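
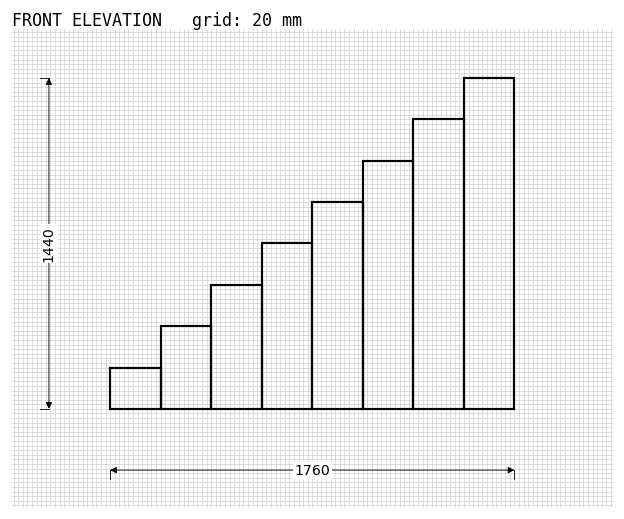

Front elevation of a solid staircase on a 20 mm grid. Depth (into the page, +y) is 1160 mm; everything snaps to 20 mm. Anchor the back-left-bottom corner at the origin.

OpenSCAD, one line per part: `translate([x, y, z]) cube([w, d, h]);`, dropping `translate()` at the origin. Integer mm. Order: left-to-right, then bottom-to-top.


cube([220, 1160, 180]);
translate([220, 0, 0]) cube([220, 1160, 360]);
translate([440, 0, 0]) cube([220, 1160, 540]);
translate([660, 0, 0]) cube([220, 1160, 720]);
translate([880, 0, 0]) cube([220, 1160, 900]);
translate([1100, 0, 0]) cube([220, 1160, 1080]);
translate([1320, 0, 0]) cube([220, 1160, 1260]);
translate([1540, 0, 0]) cube([220, 1160, 1440]);


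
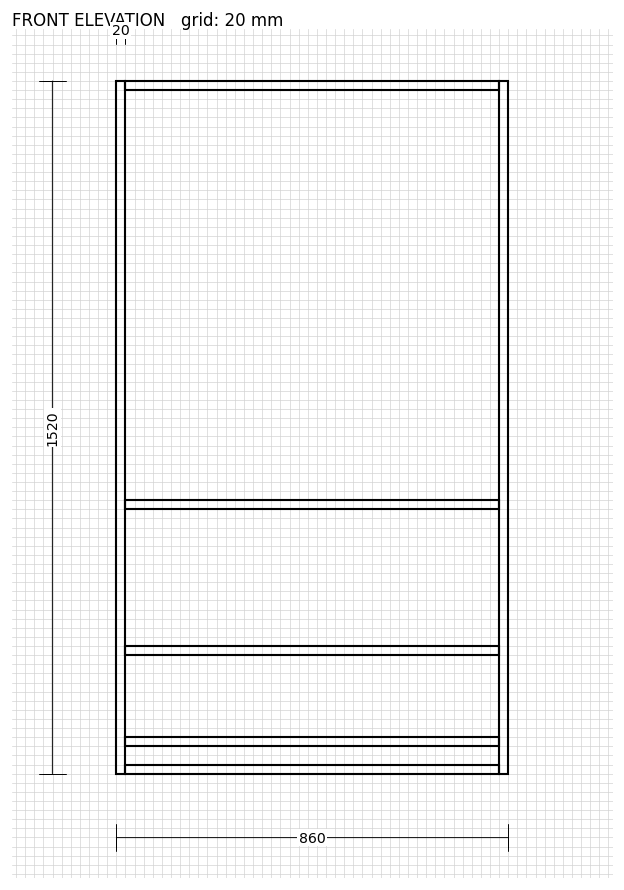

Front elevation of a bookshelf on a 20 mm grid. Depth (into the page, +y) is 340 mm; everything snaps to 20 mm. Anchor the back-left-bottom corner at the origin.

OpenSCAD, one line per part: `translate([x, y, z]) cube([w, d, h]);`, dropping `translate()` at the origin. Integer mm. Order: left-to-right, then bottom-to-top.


cube([20, 340, 1520]);
translate([20, 0, 0]) cube([820, 340, 20]);
translate([20, 0, 60]) cube([820, 340, 20]);
translate([20, 0, 260]) cube([820, 340, 20]);
translate([20, 0, 580]) cube([820, 340, 20]);
translate([20, 0, 1500]) cube([820, 340, 20]);
translate([840, 0, 0]) cube([20, 340, 1520]);


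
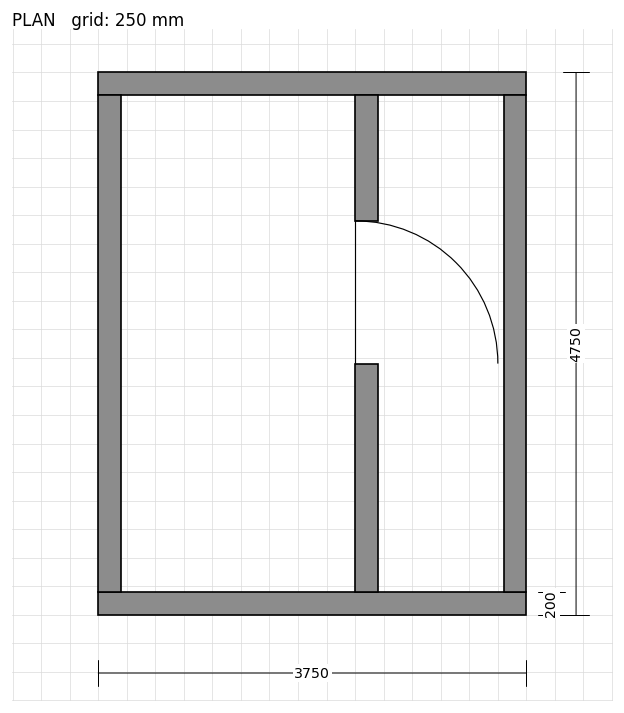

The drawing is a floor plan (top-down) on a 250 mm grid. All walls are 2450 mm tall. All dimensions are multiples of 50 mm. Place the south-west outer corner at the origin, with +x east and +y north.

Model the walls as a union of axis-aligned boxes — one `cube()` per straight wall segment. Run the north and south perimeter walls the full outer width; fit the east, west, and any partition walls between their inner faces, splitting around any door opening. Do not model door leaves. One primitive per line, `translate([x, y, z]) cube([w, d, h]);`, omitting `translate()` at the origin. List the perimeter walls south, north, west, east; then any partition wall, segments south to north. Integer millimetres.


cube([3750, 200, 2450]);
translate([0, 4550, 0]) cube([3750, 200, 2450]);
translate([0, 200, 0]) cube([200, 4350, 2450]);
translate([3550, 200, 0]) cube([200, 4350, 2450]);
translate([2250, 200, 0]) cube([200, 2000, 2450]);
translate([2250, 3450, 0]) cube([200, 1100, 2450]);


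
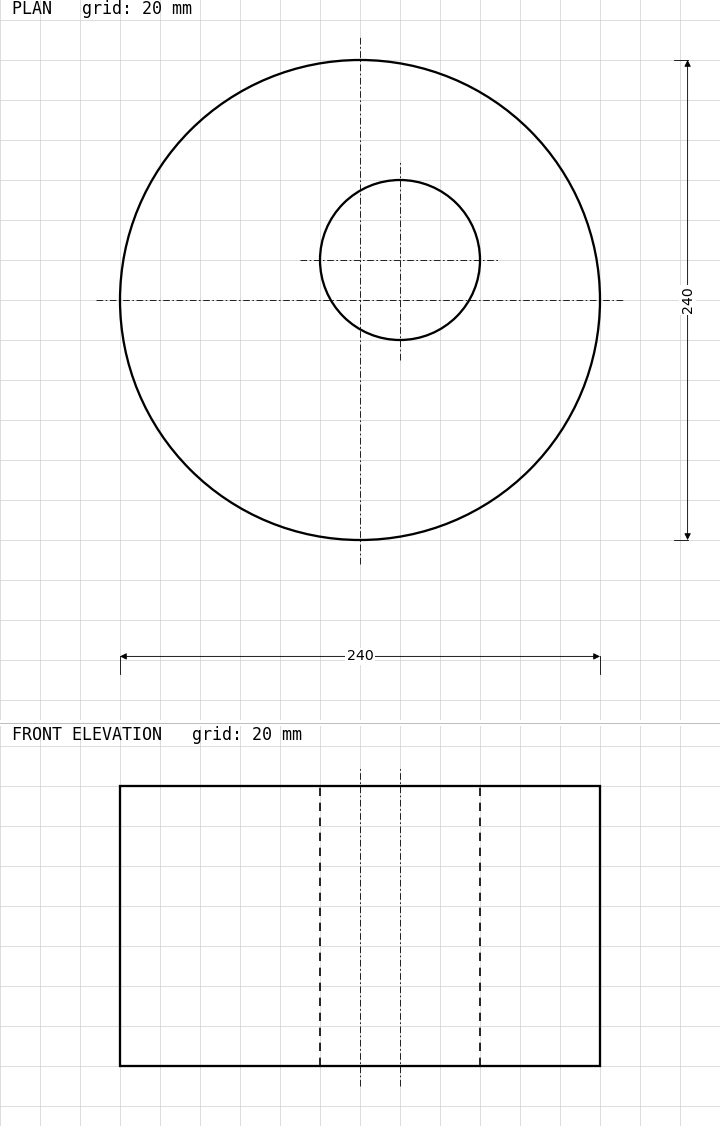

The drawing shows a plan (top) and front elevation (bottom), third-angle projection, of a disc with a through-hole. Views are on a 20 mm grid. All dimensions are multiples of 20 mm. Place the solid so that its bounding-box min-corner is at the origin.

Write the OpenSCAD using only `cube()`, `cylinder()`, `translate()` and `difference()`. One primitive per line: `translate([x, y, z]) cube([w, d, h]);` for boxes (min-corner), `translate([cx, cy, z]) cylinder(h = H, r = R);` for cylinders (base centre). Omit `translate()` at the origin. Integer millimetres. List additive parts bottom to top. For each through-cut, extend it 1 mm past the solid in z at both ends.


difference() {
  translate([120, 120, 0]) cylinder(h = 140, r = 120);
  translate([140, 140, -1]) cylinder(h = 142, r = 40);
}


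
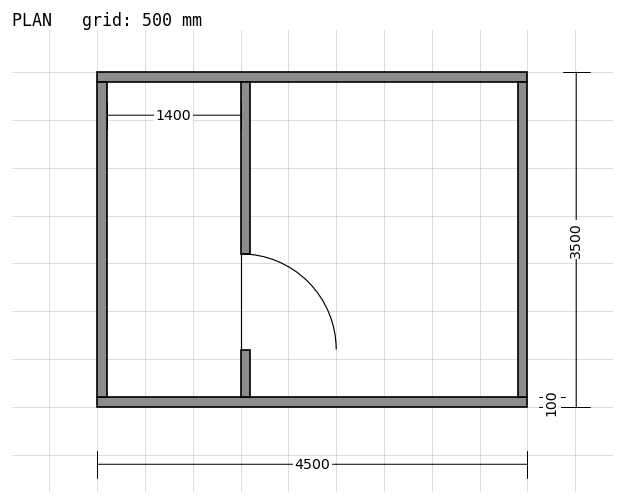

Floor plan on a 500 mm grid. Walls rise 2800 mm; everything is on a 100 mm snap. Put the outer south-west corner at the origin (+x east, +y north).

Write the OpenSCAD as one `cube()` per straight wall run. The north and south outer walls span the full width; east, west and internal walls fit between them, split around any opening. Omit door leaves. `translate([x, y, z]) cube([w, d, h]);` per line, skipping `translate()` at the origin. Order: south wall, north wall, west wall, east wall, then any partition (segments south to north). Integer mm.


cube([4500, 100, 2800]);
translate([0, 3400, 0]) cube([4500, 100, 2800]);
translate([0, 100, 0]) cube([100, 3300, 2800]);
translate([4400, 100, 0]) cube([100, 3300, 2800]);
translate([1500, 100, 0]) cube([100, 500, 2800]);
translate([1500, 1600, 0]) cube([100, 1800, 2800]);


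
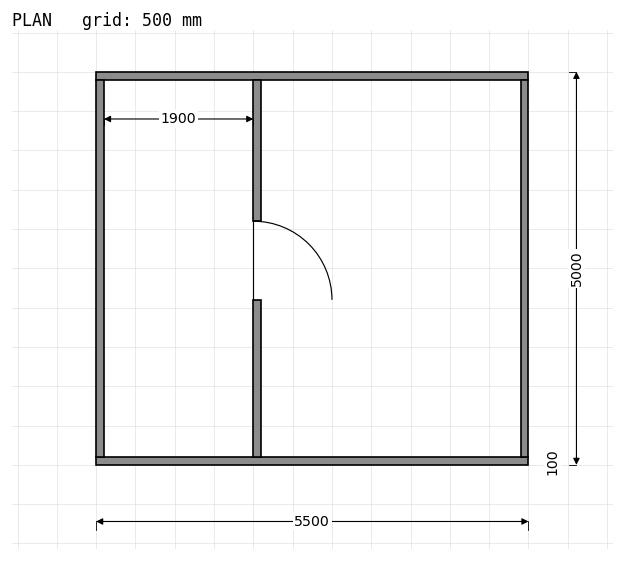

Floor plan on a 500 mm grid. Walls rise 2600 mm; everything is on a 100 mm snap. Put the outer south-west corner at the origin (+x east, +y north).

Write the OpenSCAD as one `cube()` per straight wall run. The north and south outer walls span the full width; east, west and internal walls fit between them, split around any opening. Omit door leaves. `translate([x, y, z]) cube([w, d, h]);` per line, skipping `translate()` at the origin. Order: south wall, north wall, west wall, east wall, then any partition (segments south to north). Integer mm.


cube([5500, 100, 2600]);
translate([0, 4900, 0]) cube([5500, 100, 2600]);
translate([0, 100, 0]) cube([100, 4800, 2600]);
translate([5400, 100, 0]) cube([100, 4800, 2600]);
translate([2000, 100, 0]) cube([100, 2000, 2600]);
translate([2000, 3100, 0]) cube([100, 1800, 2600]);


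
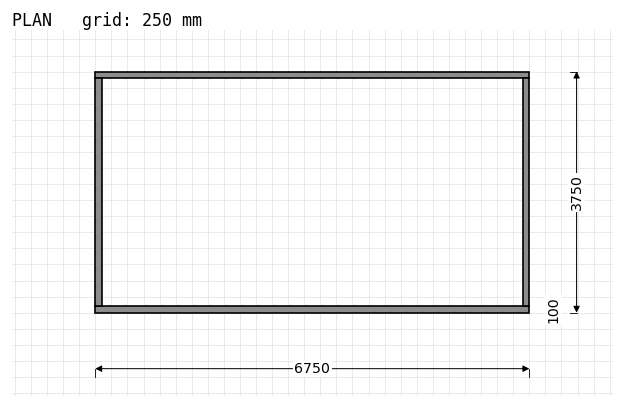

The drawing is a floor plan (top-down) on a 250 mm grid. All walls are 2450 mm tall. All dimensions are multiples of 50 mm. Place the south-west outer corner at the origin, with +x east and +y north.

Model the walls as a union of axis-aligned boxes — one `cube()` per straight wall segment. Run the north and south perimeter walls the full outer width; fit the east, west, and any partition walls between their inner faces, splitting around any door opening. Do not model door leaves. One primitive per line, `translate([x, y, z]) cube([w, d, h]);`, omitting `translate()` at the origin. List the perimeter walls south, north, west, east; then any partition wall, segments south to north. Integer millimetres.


cube([6750, 100, 2450]);
translate([0, 3650, 0]) cube([6750, 100, 2450]);
translate([0, 100, 0]) cube([100, 3550, 2450]);
translate([6650, 100, 0]) cube([100, 3550, 2450]);


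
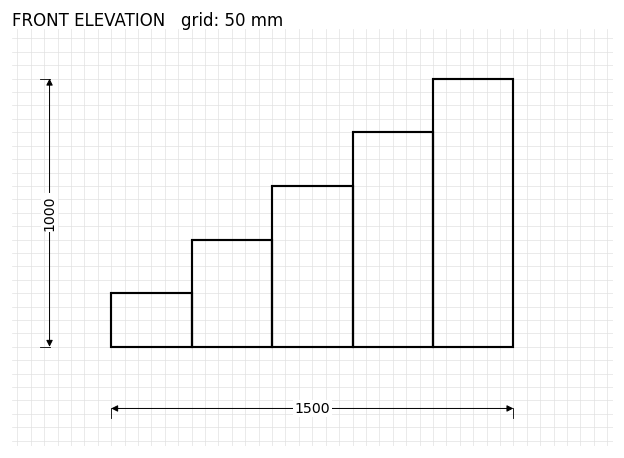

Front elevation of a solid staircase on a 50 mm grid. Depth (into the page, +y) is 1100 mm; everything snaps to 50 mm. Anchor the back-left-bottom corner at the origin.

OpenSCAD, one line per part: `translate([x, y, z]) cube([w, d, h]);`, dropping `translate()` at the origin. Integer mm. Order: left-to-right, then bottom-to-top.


cube([300, 1100, 200]);
translate([300, 0, 0]) cube([300, 1100, 400]);
translate([600, 0, 0]) cube([300, 1100, 600]);
translate([900, 0, 0]) cube([300, 1100, 800]);
translate([1200, 0, 0]) cube([300, 1100, 1000]);


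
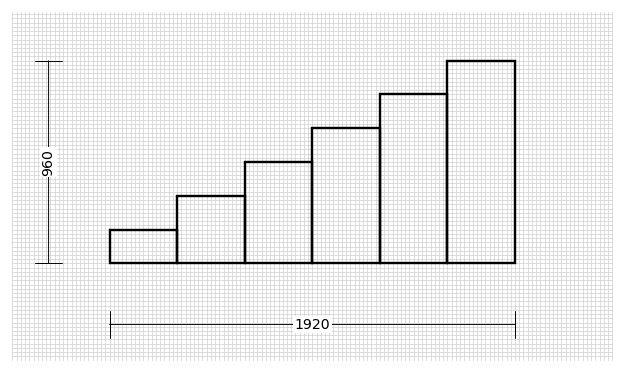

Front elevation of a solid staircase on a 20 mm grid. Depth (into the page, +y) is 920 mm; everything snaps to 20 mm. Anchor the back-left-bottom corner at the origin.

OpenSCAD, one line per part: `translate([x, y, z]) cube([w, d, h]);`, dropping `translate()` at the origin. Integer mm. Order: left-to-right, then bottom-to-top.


cube([320, 920, 160]);
translate([320, 0, 0]) cube([320, 920, 320]);
translate([640, 0, 0]) cube([320, 920, 480]);
translate([960, 0, 0]) cube([320, 920, 640]);
translate([1280, 0, 0]) cube([320, 920, 800]);
translate([1600, 0, 0]) cube([320, 920, 960]);


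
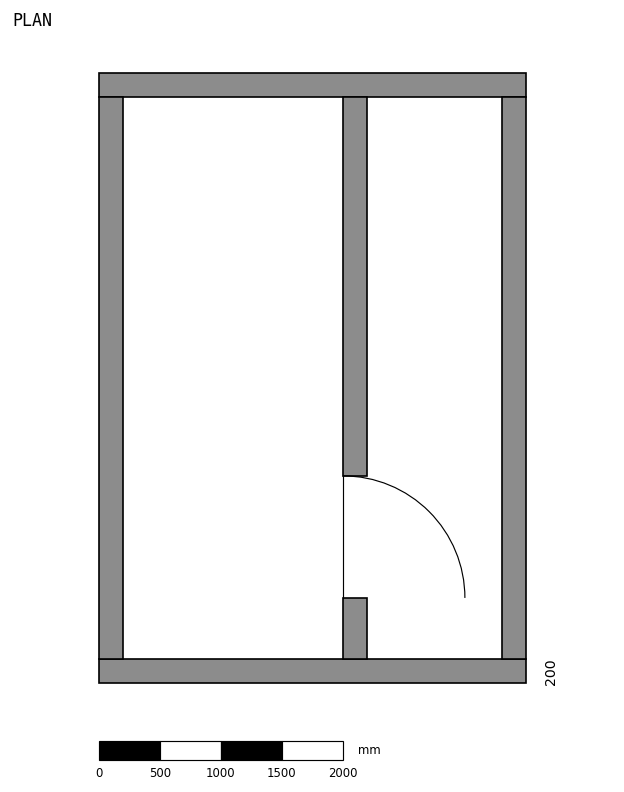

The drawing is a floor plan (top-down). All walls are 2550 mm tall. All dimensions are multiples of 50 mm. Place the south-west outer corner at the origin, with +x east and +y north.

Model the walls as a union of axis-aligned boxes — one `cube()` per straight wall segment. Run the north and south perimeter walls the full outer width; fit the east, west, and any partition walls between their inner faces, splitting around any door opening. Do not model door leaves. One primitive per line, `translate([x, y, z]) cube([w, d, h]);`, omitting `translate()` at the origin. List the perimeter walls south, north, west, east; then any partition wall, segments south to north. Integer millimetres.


cube([3500, 200, 2550]);
translate([0, 4800, 0]) cube([3500, 200, 2550]);
translate([0, 200, 0]) cube([200, 4600, 2550]);
translate([3300, 200, 0]) cube([200, 4600, 2550]);
translate([2000, 200, 0]) cube([200, 500, 2550]);
translate([2000, 1700, 0]) cube([200, 3100, 2550]);


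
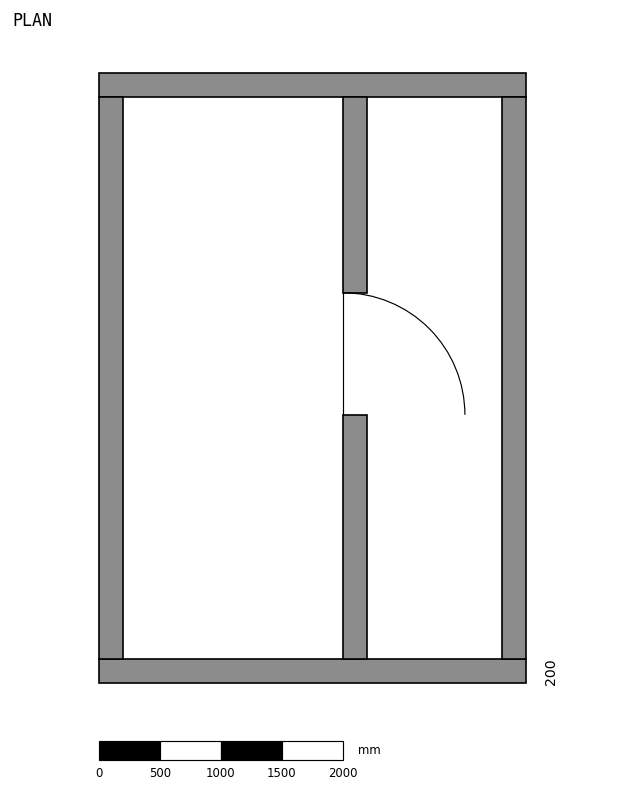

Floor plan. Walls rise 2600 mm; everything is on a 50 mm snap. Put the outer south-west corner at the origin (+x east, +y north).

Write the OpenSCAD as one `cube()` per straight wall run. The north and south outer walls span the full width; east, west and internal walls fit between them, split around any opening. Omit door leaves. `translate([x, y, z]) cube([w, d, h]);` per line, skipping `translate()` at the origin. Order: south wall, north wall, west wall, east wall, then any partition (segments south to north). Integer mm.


cube([3500, 200, 2600]);
translate([0, 4800, 0]) cube([3500, 200, 2600]);
translate([0, 200, 0]) cube([200, 4600, 2600]);
translate([3300, 200, 0]) cube([200, 4600, 2600]);
translate([2000, 200, 0]) cube([200, 2000, 2600]);
translate([2000, 3200, 0]) cube([200, 1600, 2600]);


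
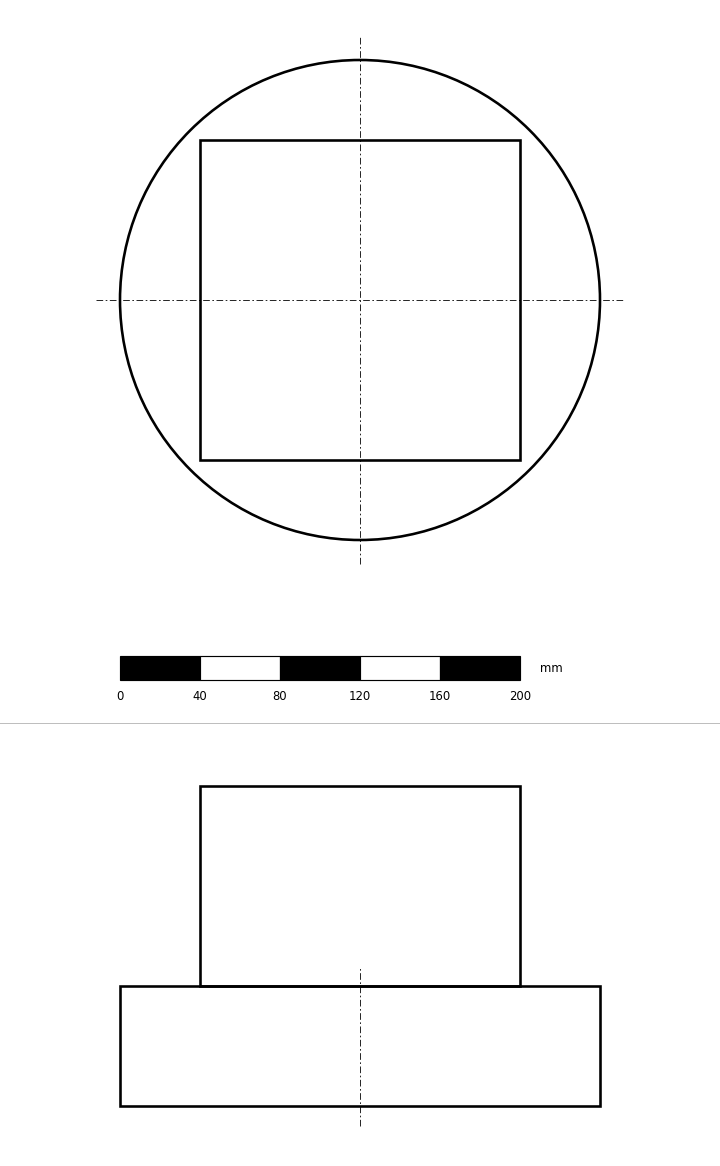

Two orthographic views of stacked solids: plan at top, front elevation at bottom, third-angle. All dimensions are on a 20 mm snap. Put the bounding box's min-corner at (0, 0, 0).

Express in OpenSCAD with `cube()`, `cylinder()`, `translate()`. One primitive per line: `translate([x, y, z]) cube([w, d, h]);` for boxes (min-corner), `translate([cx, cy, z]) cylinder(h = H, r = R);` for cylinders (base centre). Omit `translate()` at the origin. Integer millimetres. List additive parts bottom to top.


translate([120, 120, 0]) cylinder(h = 60, r = 120);
translate([40, 40, 60]) cube([160, 160, 100]);


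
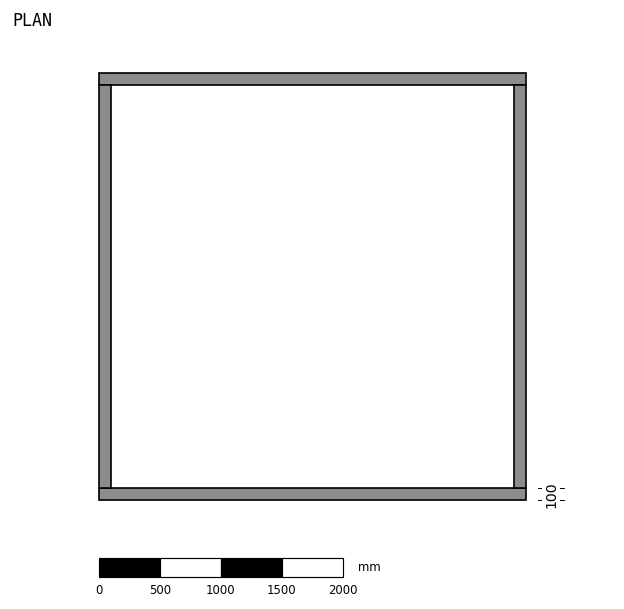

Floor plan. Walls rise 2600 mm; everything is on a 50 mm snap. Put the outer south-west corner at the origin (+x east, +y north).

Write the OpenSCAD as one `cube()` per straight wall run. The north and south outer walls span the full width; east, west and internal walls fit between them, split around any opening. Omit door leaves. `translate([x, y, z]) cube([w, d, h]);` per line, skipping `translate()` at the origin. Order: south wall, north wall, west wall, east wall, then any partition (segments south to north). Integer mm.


cube([3500, 100, 2600]);
translate([0, 3400, 0]) cube([3500, 100, 2600]);
translate([0, 100, 0]) cube([100, 3300, 2600]);
translate([3400, 100, 0]) cube([100, 3300, 2600]);


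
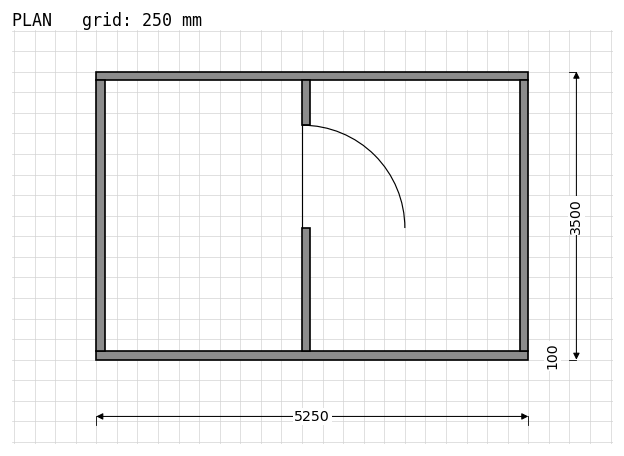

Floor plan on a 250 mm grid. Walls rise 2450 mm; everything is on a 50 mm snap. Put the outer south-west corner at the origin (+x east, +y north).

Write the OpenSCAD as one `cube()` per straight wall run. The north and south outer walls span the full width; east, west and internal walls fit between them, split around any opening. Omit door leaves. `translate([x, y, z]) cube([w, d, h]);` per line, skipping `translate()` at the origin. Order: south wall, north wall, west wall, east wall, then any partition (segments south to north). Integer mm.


cube([5250, 100, 2450]);
translate([0, 3400, 0]) cube([5250, 100, 2450]);
translate([0, 100, 0]) cube([100, 3300, 2450]);
translate([5150, 100, 0]) cube([100, 3300, 2450]);
translate([2500, 100, 0]) cube([100, 1500, 2450]);
translate([2500, 2850, 0]) cube([100, 550, 2450]);


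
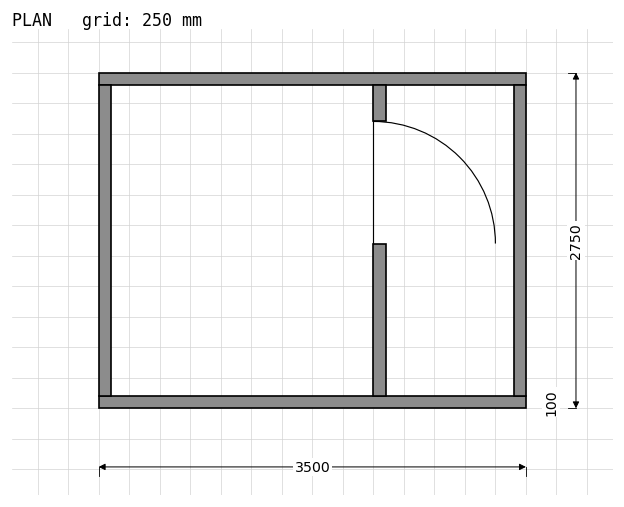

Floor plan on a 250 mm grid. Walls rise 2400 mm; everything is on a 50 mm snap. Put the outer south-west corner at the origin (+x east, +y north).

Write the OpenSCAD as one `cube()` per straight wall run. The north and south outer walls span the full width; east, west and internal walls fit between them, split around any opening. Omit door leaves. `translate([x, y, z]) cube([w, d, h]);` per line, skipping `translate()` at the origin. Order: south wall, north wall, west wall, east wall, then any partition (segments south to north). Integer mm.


cube([3500, 100, 2400]);
translate([0, 2650, 0]) cube([3500, 100, 2400]);
translate([0, 100, 0]) cube([100, 2550, 2400]);
translate([3400, 100, 0]) cube([100, 2550, 2400]);
translate([2250, 100, 0]) cube([100, 1250, 2400]);
translate([2250, 2350, 0]) cube([100, 300, 2400]);


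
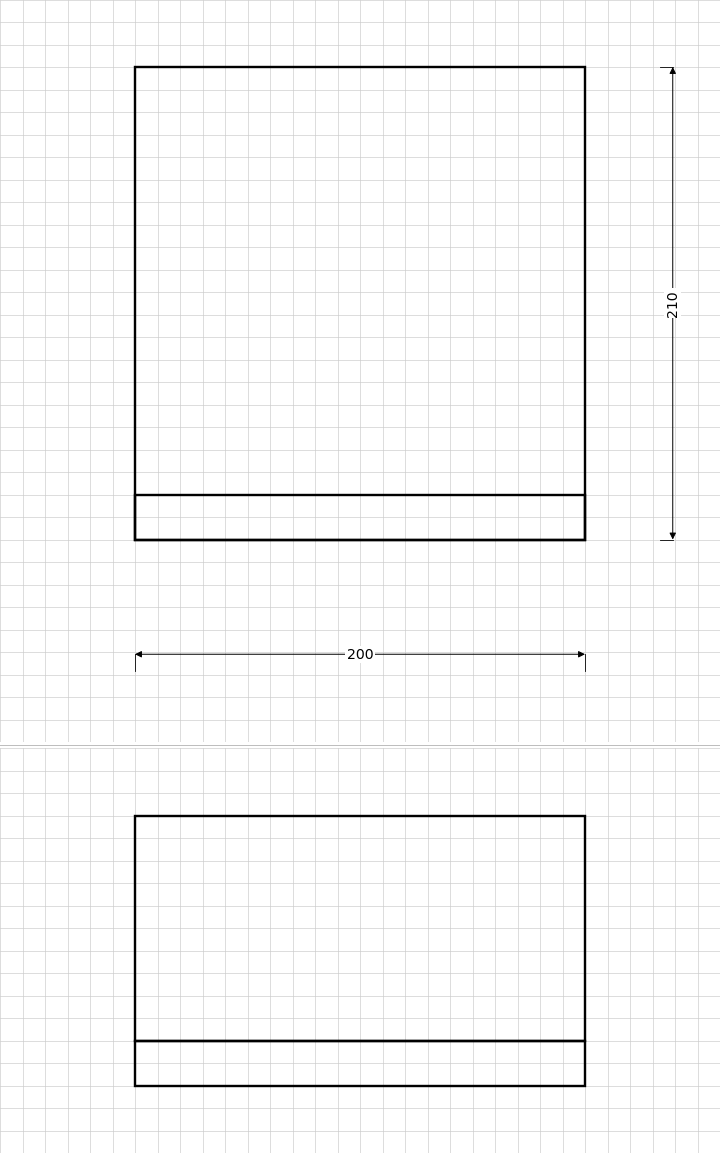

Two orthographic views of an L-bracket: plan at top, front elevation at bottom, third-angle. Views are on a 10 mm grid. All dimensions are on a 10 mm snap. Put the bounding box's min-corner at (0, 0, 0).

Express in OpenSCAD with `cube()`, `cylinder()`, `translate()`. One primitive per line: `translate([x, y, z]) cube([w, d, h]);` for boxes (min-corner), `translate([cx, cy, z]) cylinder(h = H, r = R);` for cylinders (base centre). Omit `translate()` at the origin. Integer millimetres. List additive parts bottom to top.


cube([200, 210, 20]);
translate([0, 0, 20]) cube([200, 20, 100]);


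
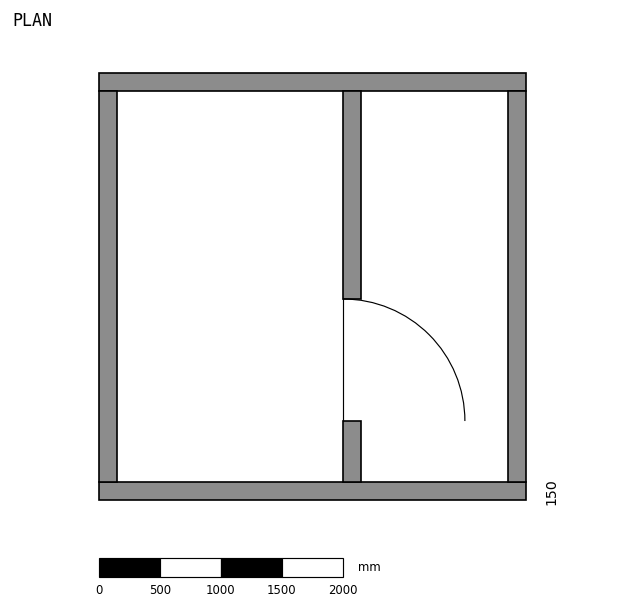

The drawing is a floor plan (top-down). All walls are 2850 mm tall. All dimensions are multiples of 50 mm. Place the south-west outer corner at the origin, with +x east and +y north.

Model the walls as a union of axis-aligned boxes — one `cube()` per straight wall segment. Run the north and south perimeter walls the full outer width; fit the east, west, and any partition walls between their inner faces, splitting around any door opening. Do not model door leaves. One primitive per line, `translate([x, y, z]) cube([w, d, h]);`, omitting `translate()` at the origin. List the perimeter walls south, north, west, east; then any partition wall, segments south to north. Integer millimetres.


cube([3500, 150, 2850]);
translate([0, 3350, 0]) cube([3500, 150, 2850]);
translate([0, 150, 0]) cube([150, 3200, 2850]);
translate([3350, 150, 0]) cube([150, 3200, 2850]);
translate([2000, 150, 0]) cube([150, 500, 2850]);
translate([2000, 1650, 0]) cube([150, 1700, 2850]);


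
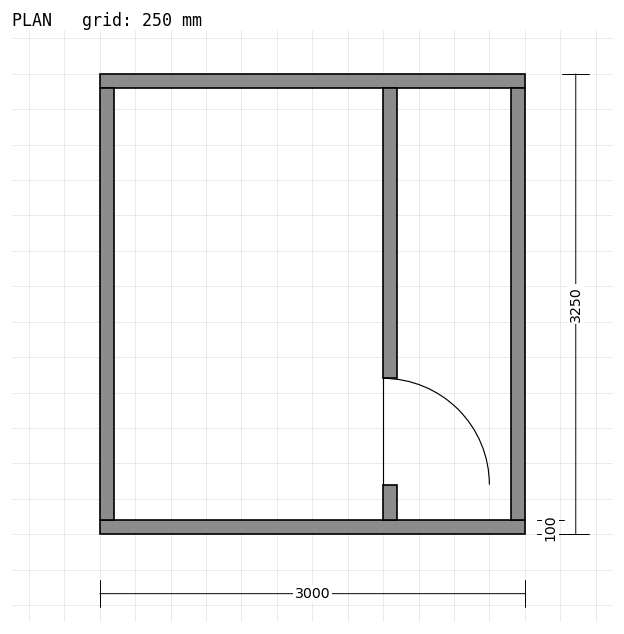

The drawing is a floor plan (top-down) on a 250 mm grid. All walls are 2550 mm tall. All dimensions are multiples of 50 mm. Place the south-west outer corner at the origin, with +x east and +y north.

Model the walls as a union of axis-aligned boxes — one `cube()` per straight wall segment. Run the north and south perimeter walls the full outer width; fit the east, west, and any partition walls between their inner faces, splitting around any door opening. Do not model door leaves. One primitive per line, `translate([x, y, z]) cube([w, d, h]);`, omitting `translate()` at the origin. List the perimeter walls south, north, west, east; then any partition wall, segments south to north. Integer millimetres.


cube([3000, 100, 2550]);
translate([0, 3150, 0]) cube([3000, 100, 2550]);
translate([0, 100, 0]) cube([100, 3050, 2550]);
translate([2900, 100, 0]) cube([100, 3050, 2550]);
translate([2000, 100, 0]) cube([100, 250, 2550]);
translate([2000, 1100, 0]) cube([100, 2050, 2550]);


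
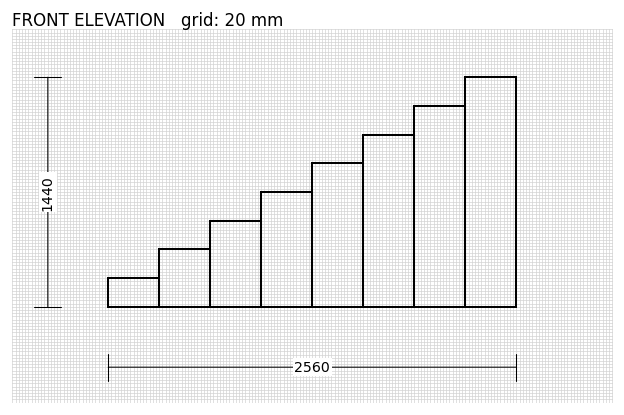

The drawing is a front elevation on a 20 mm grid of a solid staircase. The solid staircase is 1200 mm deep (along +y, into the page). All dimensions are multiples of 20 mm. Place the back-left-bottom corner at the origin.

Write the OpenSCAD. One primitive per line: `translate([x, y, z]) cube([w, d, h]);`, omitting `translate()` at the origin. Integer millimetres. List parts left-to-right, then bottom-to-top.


cube([320, 1200, 180]);
translate([320, 0, 0]) cube([320, 1200, 360]);
translate([640, 0, 0]) cube([320, 1200, 540]);
translate([960, 0, 0]) cube([320, 1200, 720]);
translate([1280, 0, 0]) cube([320, 1200, 900]);
translate([1600, 0, 0]) cube([320, 1200, 1080]);
translate([1920, 0, 0]) cube([320, 1200, 1260]);
translate([2240, 0, 0]) cube([320, 1200, 1440]);


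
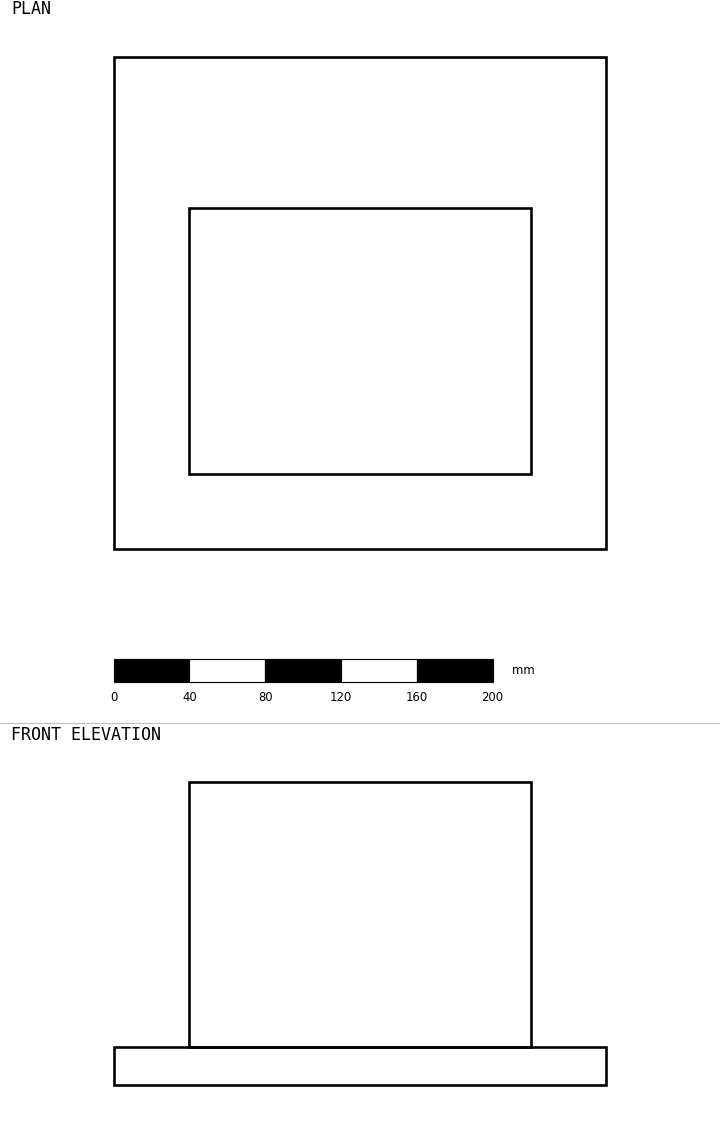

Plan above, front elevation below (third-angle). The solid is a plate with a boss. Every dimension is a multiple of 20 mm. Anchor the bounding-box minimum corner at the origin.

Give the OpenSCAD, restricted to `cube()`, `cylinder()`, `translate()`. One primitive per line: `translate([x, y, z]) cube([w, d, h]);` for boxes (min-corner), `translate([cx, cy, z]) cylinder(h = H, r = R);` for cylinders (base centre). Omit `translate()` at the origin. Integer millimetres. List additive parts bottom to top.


cube([260, 260, 20]);
translate([40, 40, 20]) cube([180, 140, 140]);


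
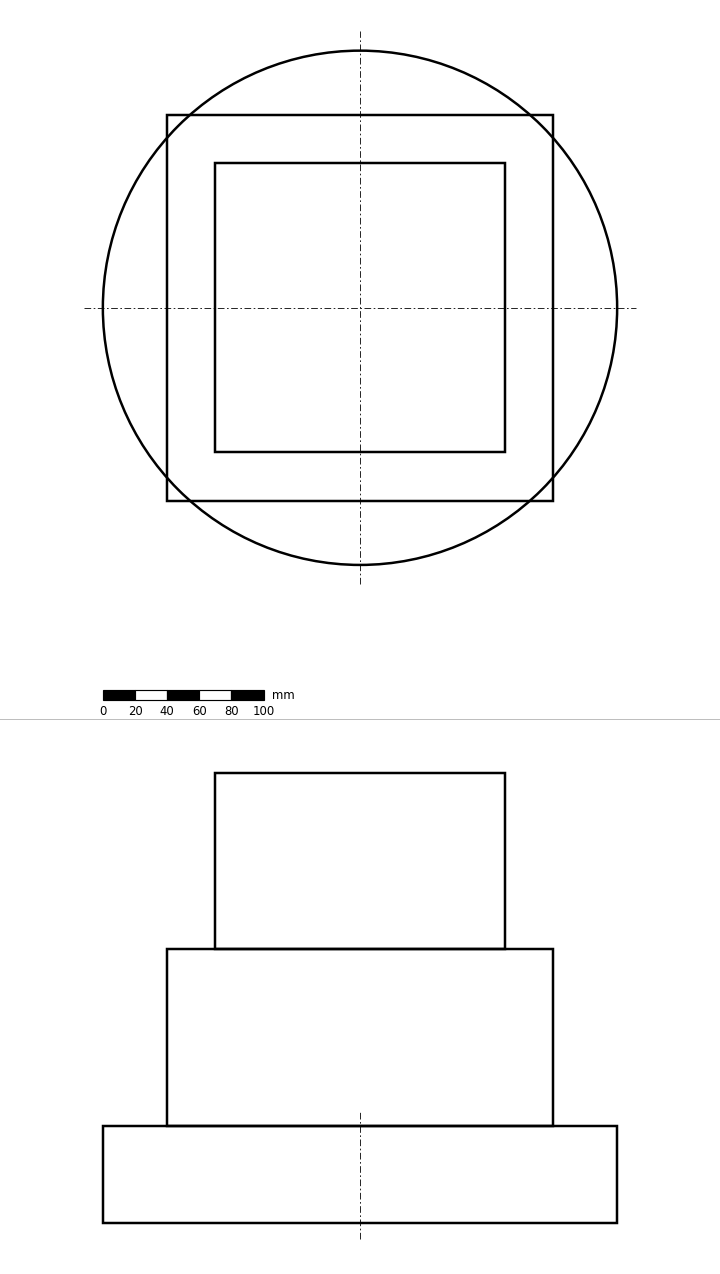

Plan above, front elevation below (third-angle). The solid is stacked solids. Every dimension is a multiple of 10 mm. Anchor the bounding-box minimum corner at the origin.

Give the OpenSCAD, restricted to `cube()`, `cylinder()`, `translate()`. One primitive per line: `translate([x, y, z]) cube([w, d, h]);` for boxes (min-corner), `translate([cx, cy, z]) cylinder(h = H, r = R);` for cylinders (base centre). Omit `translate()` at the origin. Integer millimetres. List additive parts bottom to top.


translate([160, 160, 0]) cylinder(h = 60, r = 160);
translate([40, 40, 60]) cube([240, 240, 110]);
translate([70, 70, 170]) cube([180, 180, 110]);


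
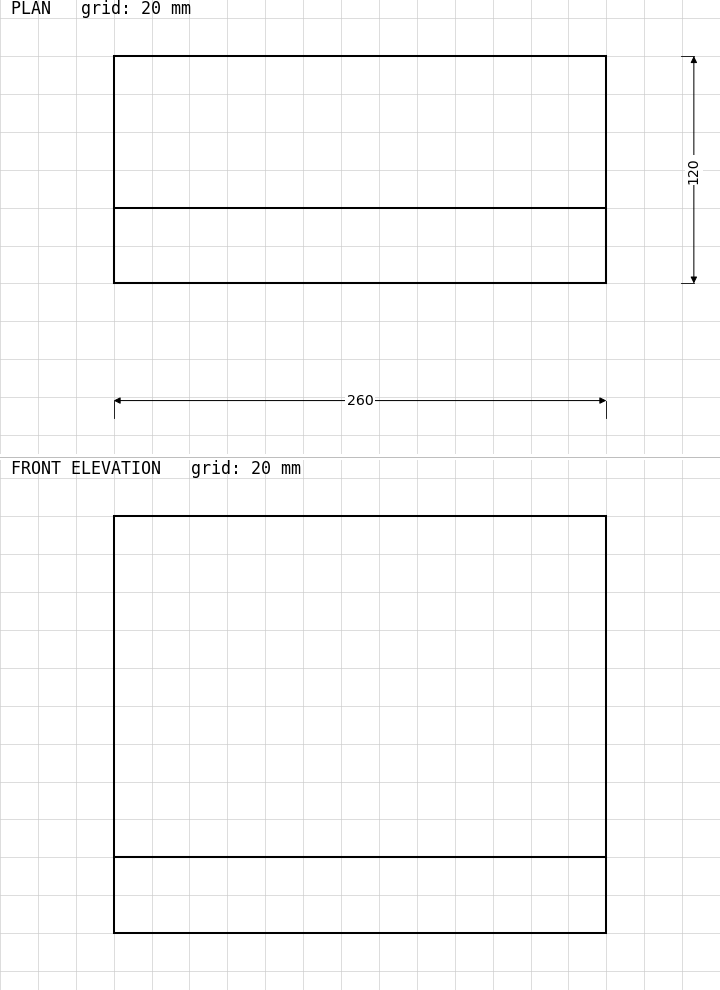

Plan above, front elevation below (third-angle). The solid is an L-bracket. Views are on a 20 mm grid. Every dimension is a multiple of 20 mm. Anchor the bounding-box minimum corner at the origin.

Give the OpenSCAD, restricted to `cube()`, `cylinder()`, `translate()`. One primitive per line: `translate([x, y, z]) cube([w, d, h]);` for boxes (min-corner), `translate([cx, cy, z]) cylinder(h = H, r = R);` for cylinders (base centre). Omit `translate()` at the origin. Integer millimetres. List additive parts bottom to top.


cube([260, 120, 40]);
translate([0, 0, 40]) cube([260, 40, 180]);


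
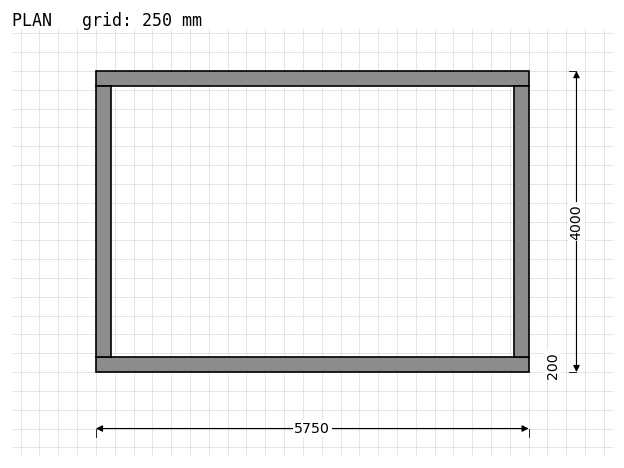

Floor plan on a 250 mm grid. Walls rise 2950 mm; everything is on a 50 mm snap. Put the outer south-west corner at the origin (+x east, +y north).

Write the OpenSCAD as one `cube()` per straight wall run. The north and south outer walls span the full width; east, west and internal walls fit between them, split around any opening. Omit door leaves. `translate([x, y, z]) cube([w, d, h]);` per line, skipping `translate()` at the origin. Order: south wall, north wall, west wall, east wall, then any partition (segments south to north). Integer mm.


cube([5750, 200, 2950]);
translate([0, 3800, 0]) cube([5750, 200, 2950]);
translate([0, 200, 0]) cube([200, 3600, 2950]);
translate([5550, 200, 0]) cube([200, 3600, 2950]);


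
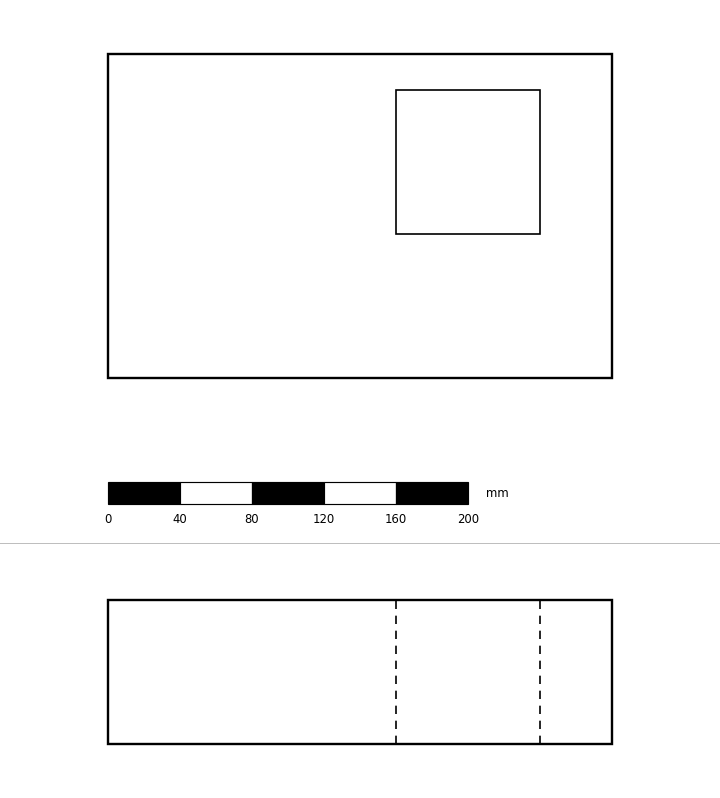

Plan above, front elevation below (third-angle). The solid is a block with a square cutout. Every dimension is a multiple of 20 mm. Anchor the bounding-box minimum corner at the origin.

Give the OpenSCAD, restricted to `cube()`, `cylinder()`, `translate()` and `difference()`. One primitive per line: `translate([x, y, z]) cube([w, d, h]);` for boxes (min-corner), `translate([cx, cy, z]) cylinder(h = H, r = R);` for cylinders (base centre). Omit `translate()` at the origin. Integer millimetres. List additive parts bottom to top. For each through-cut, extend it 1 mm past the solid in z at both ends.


difference() {
  cube([280, 180, 80]);
  translate([160, 80, -1]) cube([80, 80, 82]);
}


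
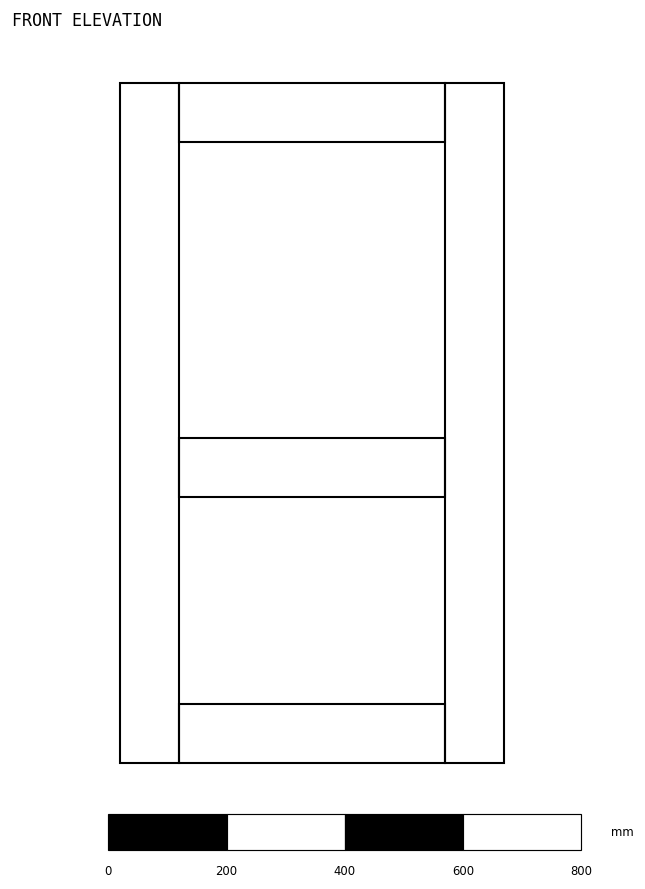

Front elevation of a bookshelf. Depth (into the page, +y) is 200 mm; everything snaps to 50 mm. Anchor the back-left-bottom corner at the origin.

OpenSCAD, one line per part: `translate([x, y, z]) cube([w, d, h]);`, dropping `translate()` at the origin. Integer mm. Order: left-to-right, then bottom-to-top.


cube([100, 200, 1150]);
translate([100, 0, 0]) cube([450, 200, 100]);
translate([100, 0, 450]) cube([450, 200, 100]);
translate([100, 0, 1050]) cube([450, 200, 100]);
translate([550, 0, 0]) cube([100, 200, 1150]);


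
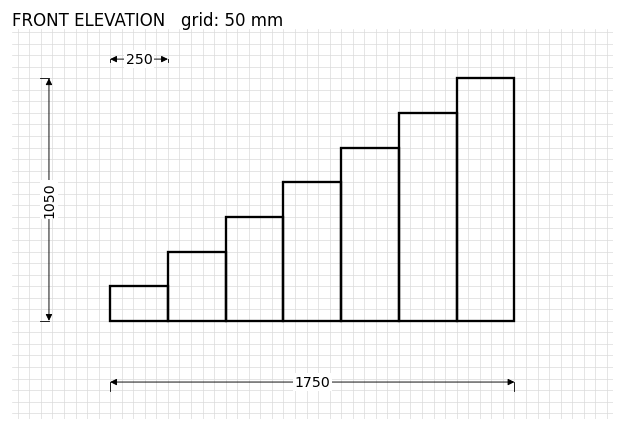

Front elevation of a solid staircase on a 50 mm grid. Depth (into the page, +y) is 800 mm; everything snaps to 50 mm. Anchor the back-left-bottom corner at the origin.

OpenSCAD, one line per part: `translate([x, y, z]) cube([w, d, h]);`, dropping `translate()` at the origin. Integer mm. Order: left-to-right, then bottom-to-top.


cube([250, 800, 150]);
translate([250, 0, 0]) cube([250, 800, 300]);
translate([500, 0, 0]) cube([250, 800, 450]);
translate([750, 0, 0]) cube([250, 800, 600]);
translate([1000, 0, 0]) cube([250, 800, 750]);
translate([1250, 0, 0]) cube([250, 800, 900]);
translate([1500, 0, 0]) cube([250, 800, 1050]);


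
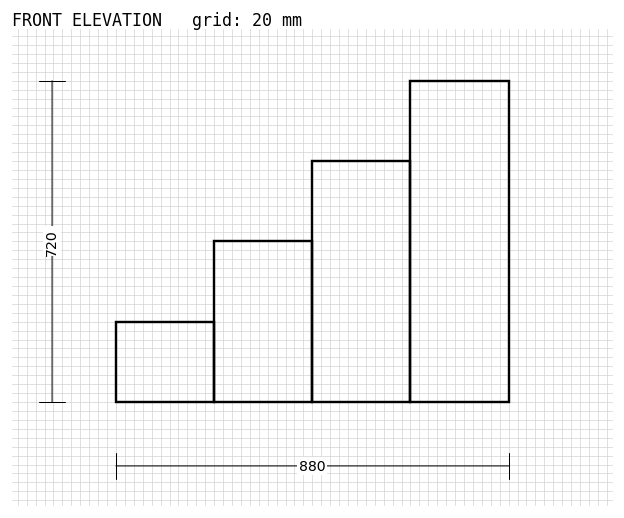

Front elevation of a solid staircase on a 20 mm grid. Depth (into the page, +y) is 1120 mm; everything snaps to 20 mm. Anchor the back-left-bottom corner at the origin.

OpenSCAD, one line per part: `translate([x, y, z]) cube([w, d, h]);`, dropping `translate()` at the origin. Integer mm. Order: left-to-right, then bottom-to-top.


cube([220, 1120, 180]);
translate([220, 0, 0]) cube([220, 1120, 360]);
translate([440, 0, 0]) cube([220, 1120, 540]);
translate([660, 0, 0]) cube([220, 1120, 720]);


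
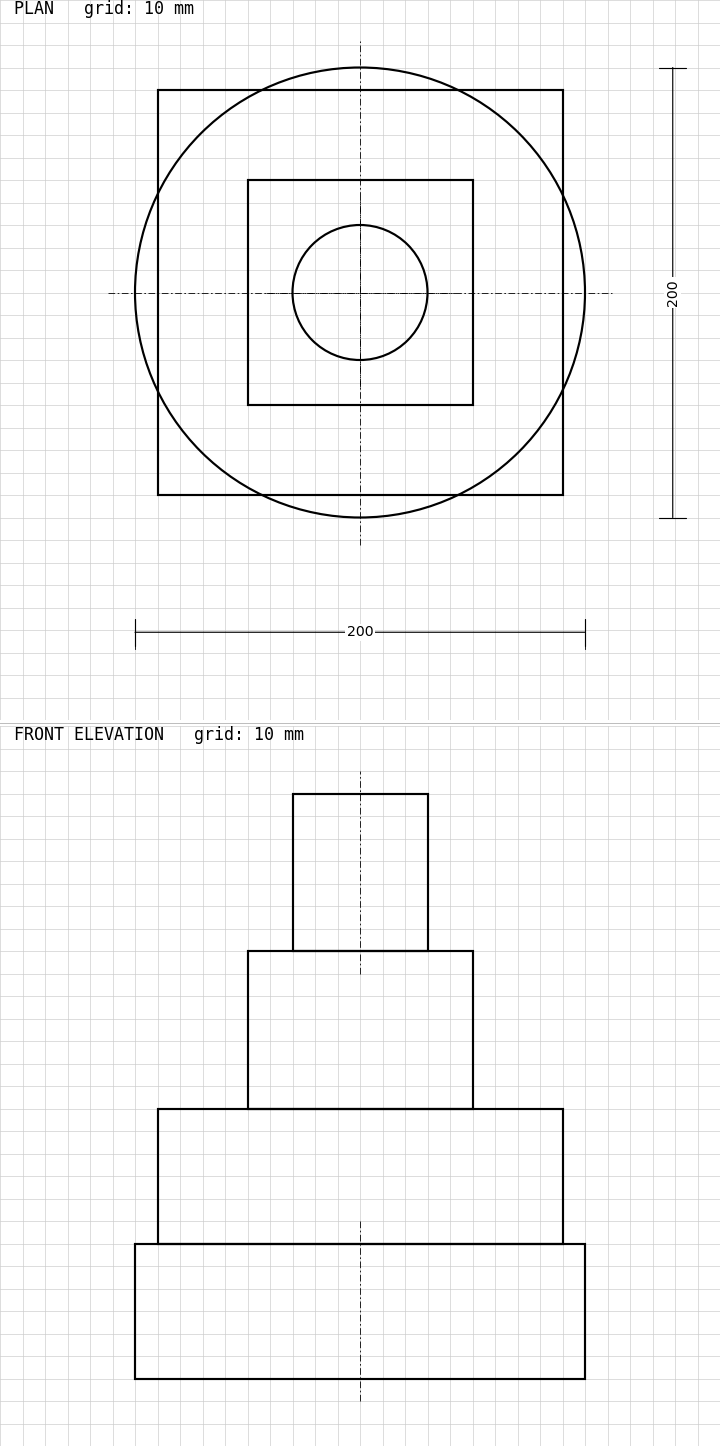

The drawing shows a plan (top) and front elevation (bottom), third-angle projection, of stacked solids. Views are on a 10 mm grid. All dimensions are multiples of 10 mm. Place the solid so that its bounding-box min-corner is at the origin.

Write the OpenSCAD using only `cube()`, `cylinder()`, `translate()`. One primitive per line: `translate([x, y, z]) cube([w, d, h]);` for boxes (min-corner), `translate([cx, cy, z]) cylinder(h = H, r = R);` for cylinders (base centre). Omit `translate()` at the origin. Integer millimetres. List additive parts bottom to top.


translate([100, 100, 0]) cylinder(h = 60, r = 100);
translate([10, 10, 60]) cube([180, 180, 60]);
translate([50, 50, 120]) cube([100, 100, 70]);
translate([100, 100, 190]) cylinder(h = 70, r = 30);


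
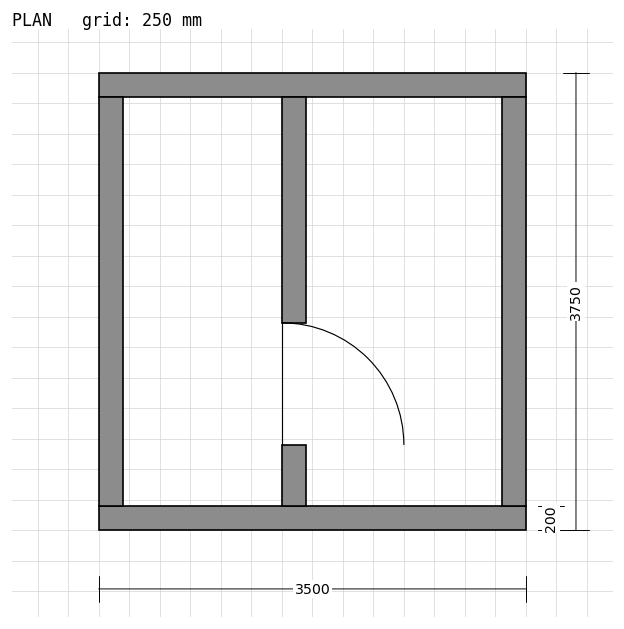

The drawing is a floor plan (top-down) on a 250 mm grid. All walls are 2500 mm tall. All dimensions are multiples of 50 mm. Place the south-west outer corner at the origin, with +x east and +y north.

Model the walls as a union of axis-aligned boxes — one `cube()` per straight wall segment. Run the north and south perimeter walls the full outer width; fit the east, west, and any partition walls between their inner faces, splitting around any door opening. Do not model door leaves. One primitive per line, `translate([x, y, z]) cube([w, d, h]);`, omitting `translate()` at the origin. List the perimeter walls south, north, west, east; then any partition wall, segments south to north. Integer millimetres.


cube([3500, 200, 2500]);
translate([0, 3550, 0]) cube([3500, 200, 2500]);
translate([0, 200, 0]) cube([200, 3350, 2500]);
translate([3300, 200, 0]) cube([200, 3350, 2500]);
translate([1500, 200, 0]) cube([200, 500, 2500]);
translate([1500, 1700, 0]) cube([200, 1850, 2500]);


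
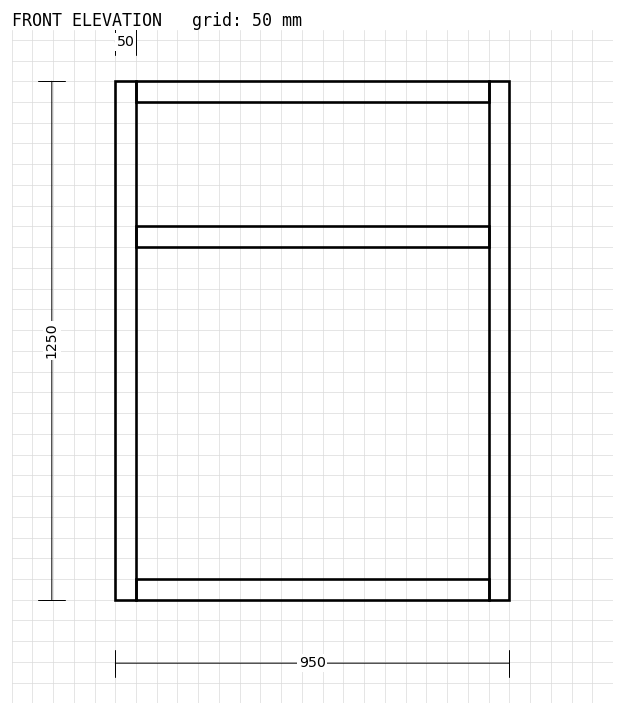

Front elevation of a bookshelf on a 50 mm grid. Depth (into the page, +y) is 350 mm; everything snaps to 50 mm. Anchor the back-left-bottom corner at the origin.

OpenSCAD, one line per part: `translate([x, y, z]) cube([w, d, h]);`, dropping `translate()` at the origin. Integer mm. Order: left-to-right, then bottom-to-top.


cube([50, 350, 1250]);
translate([50, 0, 0]) cube([850, 350, 50]);
translate([50, 0, 850]) cube([850, 350, 50]);
translate([50, 0, 1200]) cube([850, 350, 50]);
translate([900, 0, 0]) cube([50, 350, 1250]);


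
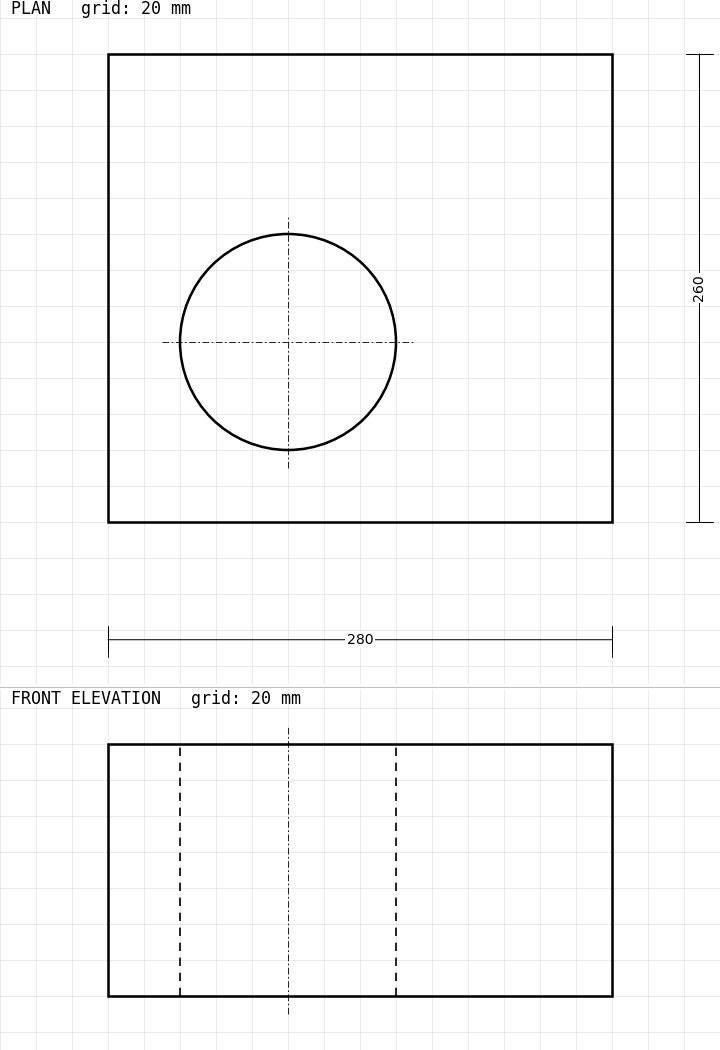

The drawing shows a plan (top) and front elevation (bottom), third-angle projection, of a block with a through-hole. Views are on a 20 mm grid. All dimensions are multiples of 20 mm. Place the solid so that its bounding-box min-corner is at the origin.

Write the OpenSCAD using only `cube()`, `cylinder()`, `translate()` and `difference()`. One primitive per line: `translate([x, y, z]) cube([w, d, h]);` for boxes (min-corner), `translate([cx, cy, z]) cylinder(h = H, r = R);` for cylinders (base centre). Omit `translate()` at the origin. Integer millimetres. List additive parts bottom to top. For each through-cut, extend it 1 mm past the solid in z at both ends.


difference() {
  cube([280, 260, 140]);
  translate([100, 100, -1]) cylinder(h = 142, r = 60);
}


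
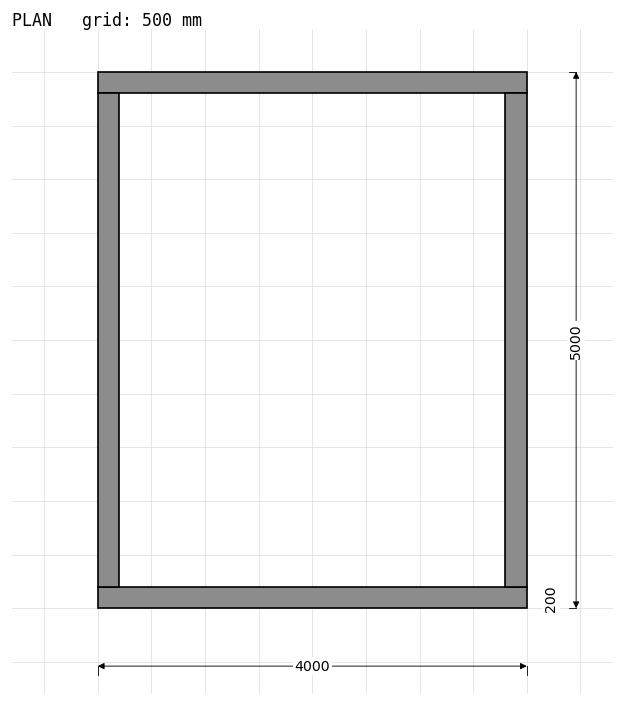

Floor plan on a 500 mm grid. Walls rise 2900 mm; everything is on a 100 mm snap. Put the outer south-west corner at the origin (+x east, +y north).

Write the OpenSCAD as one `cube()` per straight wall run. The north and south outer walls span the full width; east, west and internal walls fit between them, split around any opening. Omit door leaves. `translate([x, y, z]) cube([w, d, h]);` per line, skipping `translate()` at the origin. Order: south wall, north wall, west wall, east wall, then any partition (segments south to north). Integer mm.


cube([4000, 200, 2900]);
translate([0, 4800, 0]) cube([4000, 200, 2900]);
translate([0, 200, 0]) cube([200, 4600, 2900]);
translate([3800, 200, 0]) cube([200, 4600, 2900]);


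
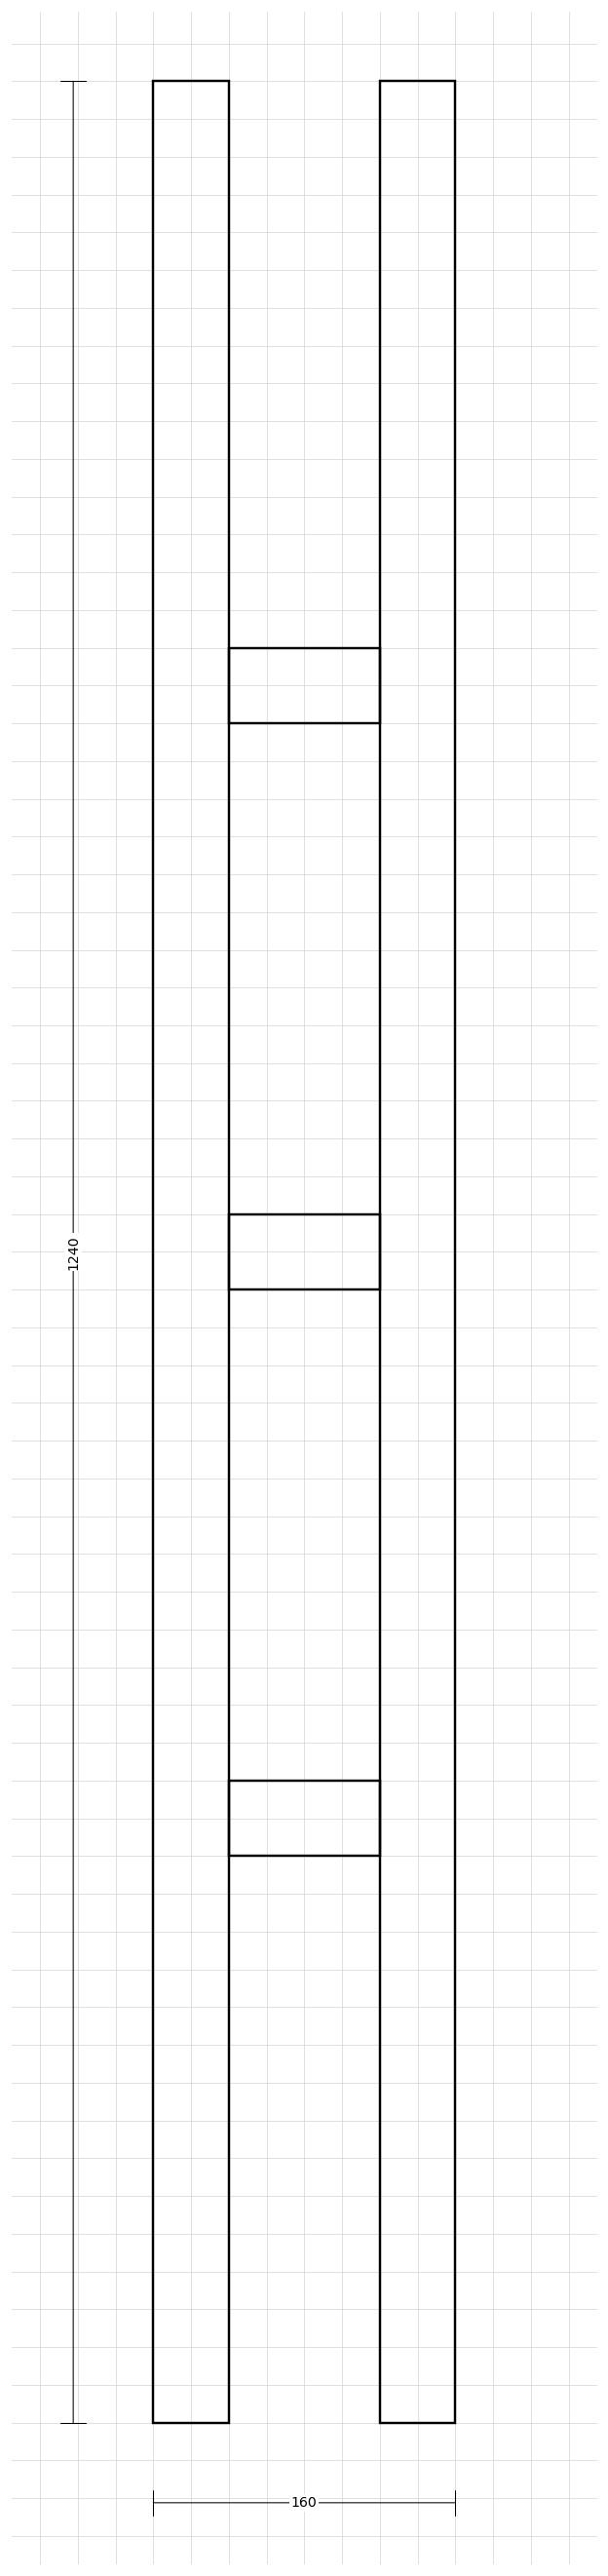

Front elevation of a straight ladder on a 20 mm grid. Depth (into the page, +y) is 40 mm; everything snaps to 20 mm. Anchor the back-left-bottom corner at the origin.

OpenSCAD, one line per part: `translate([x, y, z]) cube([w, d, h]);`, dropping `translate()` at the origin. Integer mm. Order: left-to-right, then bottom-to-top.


cube([40, 40, 1240]);
translate([40, 0, 300]) cube([80, 40, 40]);
translate([40, 0, 600]) cube([80, 40, 40]);
translate([40, 0, 900]) cube([80, 40, 40]);
translate([120, 0, 0]) cube([40, 40, 1240]);


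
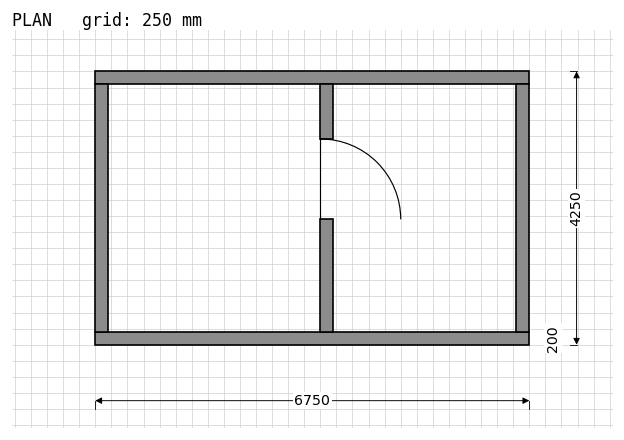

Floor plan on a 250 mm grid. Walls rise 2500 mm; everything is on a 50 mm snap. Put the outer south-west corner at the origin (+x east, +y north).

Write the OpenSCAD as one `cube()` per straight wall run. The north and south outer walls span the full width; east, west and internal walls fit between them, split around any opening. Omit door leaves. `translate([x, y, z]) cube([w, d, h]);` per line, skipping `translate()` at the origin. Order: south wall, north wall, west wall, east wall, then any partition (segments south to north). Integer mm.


cube([6750, 200, 2500]);
translate([0, 4050, 0]) cube([6750, 200, 2500]);
translate([0, 200, 0]) cube([200, 3850, 2500]);
translate([6550, 200, 0]) cube([200, 3850, 2500]);
translate([3500, 200, 0]) cube([200, 1750, 2500]);
translate([3500, 3200, 0]) cube([200, 850, 2500]);


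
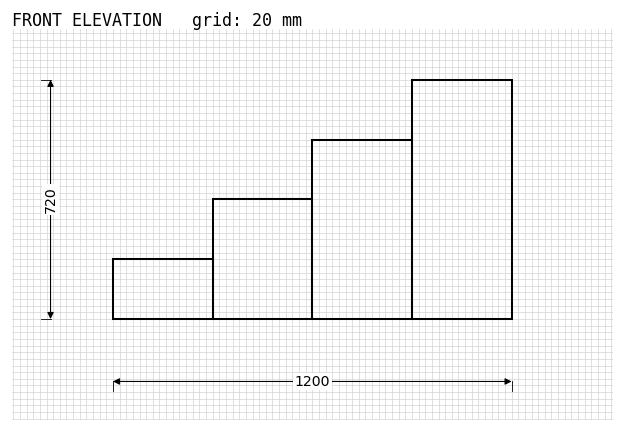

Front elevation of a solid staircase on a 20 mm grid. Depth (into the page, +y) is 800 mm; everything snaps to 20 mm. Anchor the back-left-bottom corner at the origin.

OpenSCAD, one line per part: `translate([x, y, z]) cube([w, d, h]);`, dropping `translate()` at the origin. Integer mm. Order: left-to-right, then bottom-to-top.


cube([300, 800, 180]);
translate([300, 0, 0]) cube([300, 800, 360]);
translate([600, 0, 0]) cube([300, 800, 540]);
translate([900, 0, 0]) cube([300, 800, 720]);


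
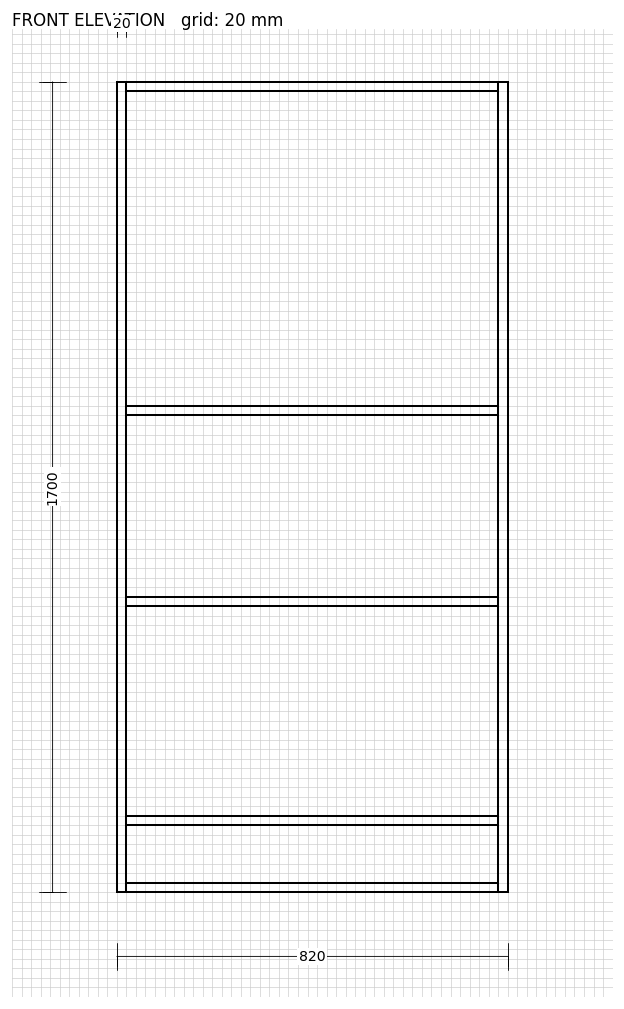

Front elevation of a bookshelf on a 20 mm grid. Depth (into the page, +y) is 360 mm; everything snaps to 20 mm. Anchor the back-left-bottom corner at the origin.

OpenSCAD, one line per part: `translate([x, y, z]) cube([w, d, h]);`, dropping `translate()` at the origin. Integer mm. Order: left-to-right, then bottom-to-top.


cube([20, 360, 1700]);
translate([20, 0, 0]) cube([780, 360, 20]);
translate([20, 0, 140]) cube([780, 360, 20]);
translate([20, 0, 600]) cube([780, 360, 20]);
translate([20, 0, 1000]) cube([780, 360, 20]);
translate([20, 0, 1680]) cube([780, 360, 20]);
translate([800, 0, 0]) cube([20, 360, 1700]);


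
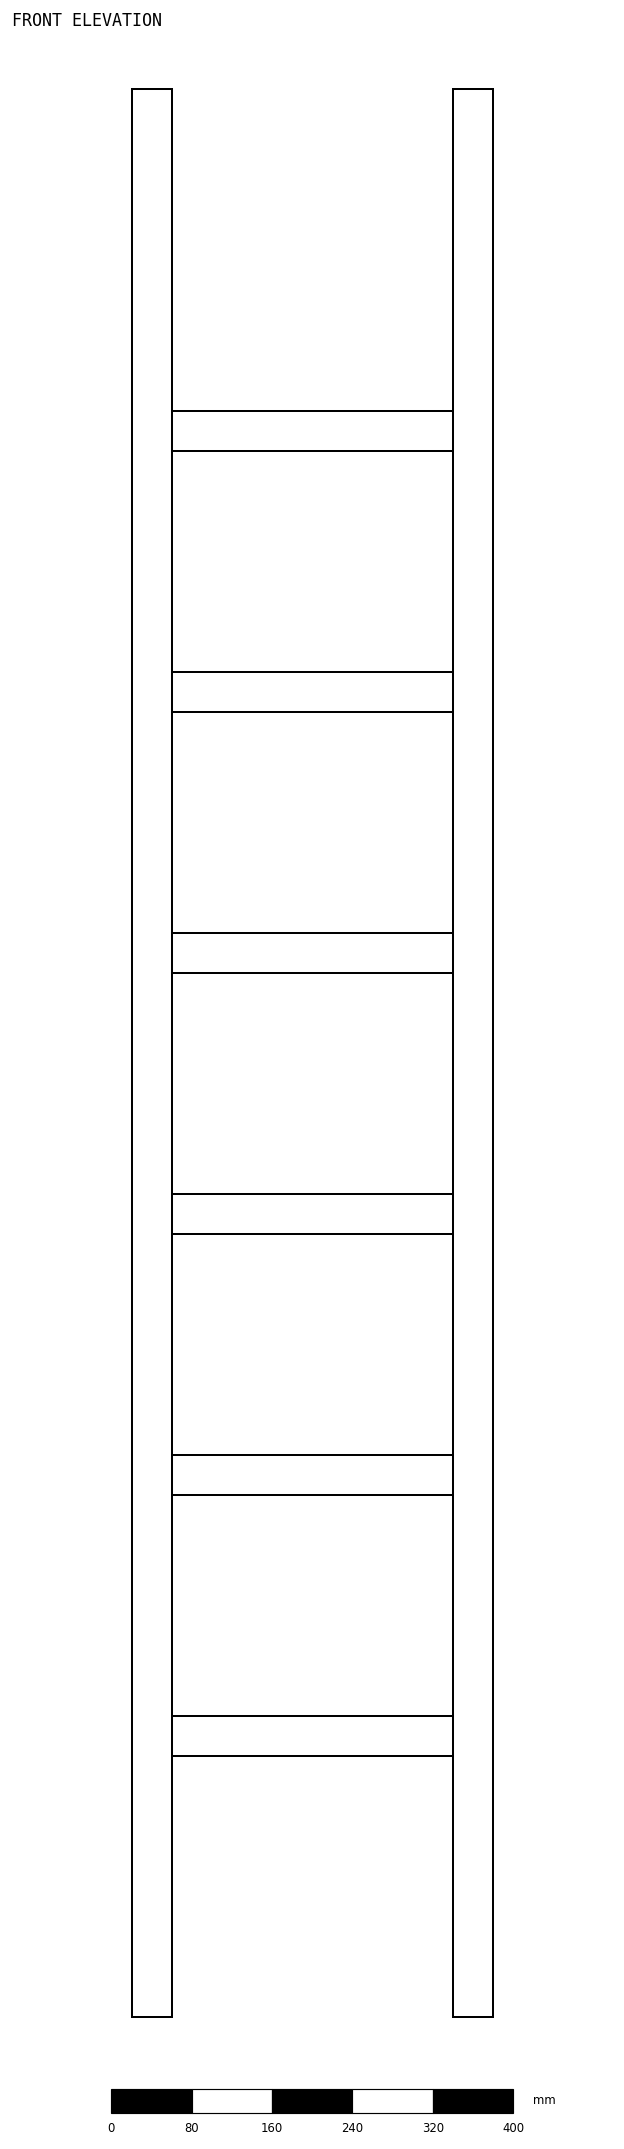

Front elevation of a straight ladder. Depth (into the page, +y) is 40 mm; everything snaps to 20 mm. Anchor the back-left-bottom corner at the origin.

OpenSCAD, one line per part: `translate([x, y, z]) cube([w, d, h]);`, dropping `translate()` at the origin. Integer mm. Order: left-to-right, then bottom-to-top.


cube([40, 40, 1920]);
translate([40, 0, 260]) cube([280, 40, 40]);
translate([40, 0, 520]) cube([280, 40, 40]);
translate([40, 0, 780]) cube([280, 40, 40]);
translate([40, 0, 1040]) cube([280, 40, 40]);
translate([40, 0, 1300]) cube([280, 40, 40]);
translate([40, 0, 1560]) cube([280, 40, 40]);
translate([320, 0, 0]) cube([40, 40, 1920]);


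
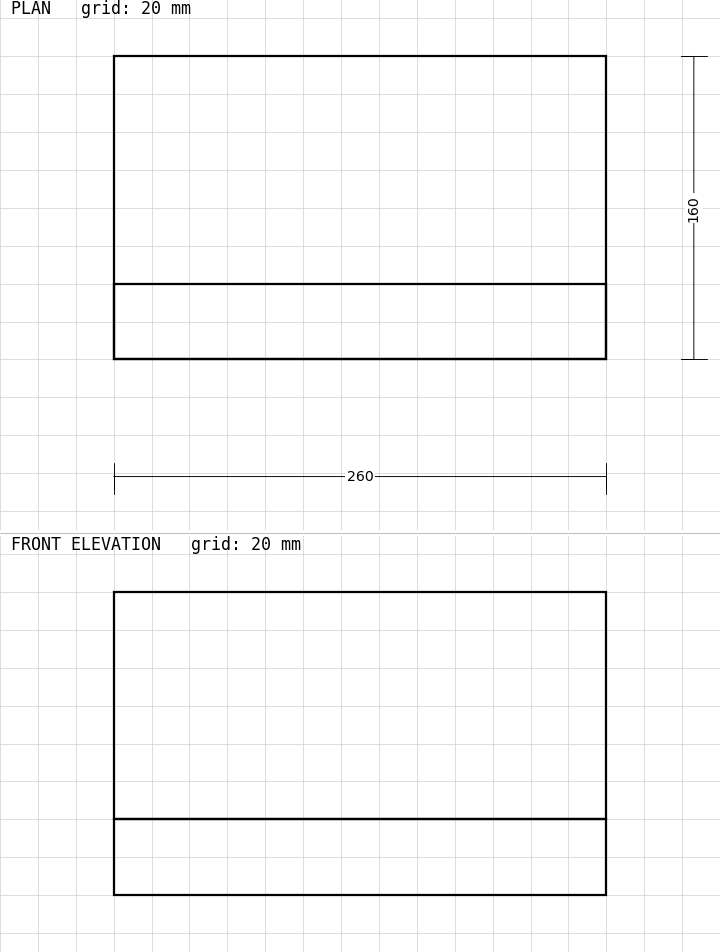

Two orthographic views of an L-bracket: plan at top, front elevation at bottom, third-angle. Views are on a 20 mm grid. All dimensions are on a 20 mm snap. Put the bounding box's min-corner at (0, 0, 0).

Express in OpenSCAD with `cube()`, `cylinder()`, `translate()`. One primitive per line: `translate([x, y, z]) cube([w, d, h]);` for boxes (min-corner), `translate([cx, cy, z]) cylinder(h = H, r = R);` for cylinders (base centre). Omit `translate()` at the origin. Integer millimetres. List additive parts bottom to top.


cube([260, 160, 40]);
translate([0, 0, 40]) cube([260, 40, 120]);


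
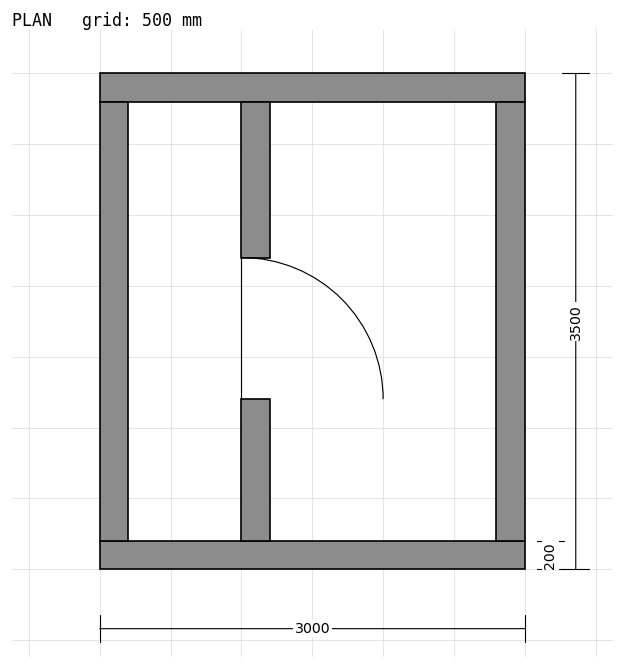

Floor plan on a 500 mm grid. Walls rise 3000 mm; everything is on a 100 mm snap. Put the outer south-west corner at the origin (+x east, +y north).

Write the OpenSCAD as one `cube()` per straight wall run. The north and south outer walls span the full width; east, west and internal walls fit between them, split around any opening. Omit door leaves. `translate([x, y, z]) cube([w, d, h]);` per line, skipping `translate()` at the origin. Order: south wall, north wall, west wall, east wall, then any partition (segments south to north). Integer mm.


cube([3000, 200, 3000]);
translate([0, 3300, 0]) cube([3000, 200, 3000]);
translate([0, 200, 0]) cube([200, 3100, 3000]);
translate([2800, 200, 0]) cube([200, 3100, 3000]);
translate([1000, 200, 0]) cube([200, 1000, 3000]);
translate([1000, 2200, 0]) cube([200, 1100, 3000]);
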